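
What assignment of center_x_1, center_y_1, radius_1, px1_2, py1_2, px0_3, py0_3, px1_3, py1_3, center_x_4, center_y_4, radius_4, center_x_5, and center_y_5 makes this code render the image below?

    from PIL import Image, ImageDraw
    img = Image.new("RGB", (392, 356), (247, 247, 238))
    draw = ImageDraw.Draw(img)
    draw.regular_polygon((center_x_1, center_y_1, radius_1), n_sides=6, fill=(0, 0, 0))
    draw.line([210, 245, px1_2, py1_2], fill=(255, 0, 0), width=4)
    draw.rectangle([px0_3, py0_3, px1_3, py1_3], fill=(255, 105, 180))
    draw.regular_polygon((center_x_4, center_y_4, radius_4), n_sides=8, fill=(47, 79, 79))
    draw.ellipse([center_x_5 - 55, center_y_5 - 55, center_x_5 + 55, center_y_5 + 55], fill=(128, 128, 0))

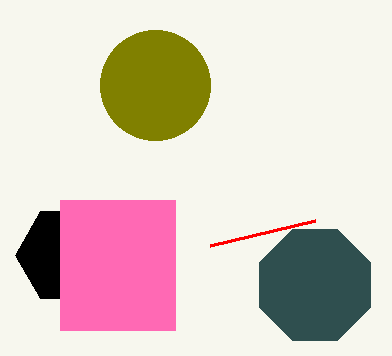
center_x_1 = 65, center_y_1 = 255, radius_1 = 50, px1_2 = 315, py1_2 = 220, px0_3 = 60, py0_3 = 200, px1_3 = 175, py1_3 = 330, center_x_4 = 315, center_y_4 = 285, radius_4 = 60, center_x_5 = 155, center_y_5 = 85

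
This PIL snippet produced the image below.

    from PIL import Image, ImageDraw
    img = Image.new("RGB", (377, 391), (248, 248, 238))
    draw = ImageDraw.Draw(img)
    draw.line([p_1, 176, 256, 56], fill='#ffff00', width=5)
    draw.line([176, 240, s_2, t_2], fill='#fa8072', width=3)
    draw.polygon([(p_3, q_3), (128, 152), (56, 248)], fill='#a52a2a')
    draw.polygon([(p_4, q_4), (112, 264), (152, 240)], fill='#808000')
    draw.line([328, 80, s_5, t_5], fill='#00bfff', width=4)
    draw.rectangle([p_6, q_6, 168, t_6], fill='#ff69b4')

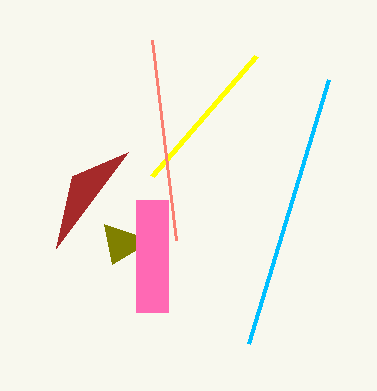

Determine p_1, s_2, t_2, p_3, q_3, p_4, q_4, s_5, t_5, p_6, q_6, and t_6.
p_1 = 152, s_2 = 152, t_2 = 40, p_3 = 72, q_3 = 176, p_4 = 104, q_4 = 224, s_5 = 248, t_5 = 344, p_6 = 136, q_6 = 200, t_6 = 312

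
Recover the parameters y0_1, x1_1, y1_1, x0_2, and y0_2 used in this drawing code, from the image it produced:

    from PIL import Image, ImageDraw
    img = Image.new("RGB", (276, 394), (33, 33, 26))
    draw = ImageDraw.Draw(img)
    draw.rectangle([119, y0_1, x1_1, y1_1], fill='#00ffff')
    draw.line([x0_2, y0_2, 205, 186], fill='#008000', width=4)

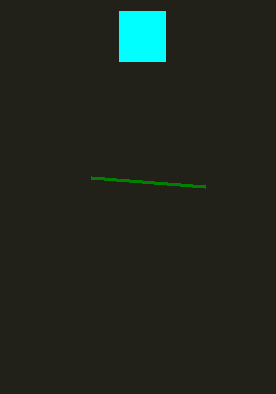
y0_1 = 11
x1_1 = 165
y1_1 = 61
x0_2 = 91
y0_2 = 177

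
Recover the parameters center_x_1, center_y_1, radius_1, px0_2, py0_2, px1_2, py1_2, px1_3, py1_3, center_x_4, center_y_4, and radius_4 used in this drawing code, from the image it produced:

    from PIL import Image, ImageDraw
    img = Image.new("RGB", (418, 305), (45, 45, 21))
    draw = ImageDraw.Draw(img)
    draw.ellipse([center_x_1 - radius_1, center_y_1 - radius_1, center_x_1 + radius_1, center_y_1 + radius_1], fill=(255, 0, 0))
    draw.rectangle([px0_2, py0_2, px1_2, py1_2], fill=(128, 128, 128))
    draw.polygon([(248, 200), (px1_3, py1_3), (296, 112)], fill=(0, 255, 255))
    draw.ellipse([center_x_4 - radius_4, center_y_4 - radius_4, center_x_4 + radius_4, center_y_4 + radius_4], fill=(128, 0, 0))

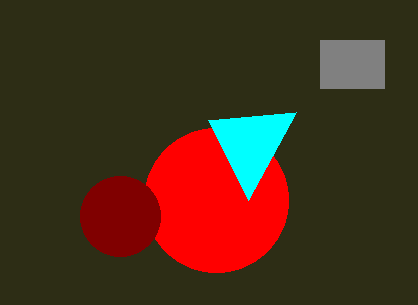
center_x_1 = 216; center_y_1 = 200; radius_1 = 72; px0_2 = 320; py0_2 = 40; px1_2 = 384; py1_2 = 88; px1_3 = 208; py1_3 = 120; center_x_4 = 120; center_y_4 = 216; radius_4 = 40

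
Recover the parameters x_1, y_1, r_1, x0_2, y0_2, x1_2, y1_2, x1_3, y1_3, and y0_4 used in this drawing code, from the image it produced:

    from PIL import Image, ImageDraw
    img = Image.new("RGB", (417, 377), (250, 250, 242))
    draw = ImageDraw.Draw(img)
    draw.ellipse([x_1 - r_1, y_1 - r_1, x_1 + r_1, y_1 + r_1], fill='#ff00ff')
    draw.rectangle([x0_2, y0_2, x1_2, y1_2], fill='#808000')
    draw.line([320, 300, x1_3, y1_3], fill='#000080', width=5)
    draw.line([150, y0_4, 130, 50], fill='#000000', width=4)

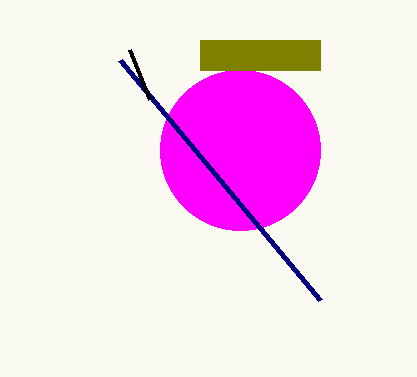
x_1 = 240; y_1 = 150; r_1 = 80; x0_2 = 200; y0_2 = 40; x1_2 = 320; y1_2 = 70; x1_3 = 120; y1_3 = 60; y0_4 = 100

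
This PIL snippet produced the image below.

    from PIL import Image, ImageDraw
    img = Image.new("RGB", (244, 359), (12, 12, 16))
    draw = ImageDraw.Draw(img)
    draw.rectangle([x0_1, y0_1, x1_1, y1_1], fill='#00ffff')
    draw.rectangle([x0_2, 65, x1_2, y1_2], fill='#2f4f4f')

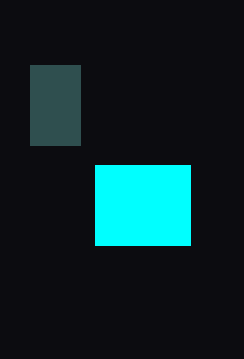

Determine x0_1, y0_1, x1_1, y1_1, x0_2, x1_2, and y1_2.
x0_1 = 95; y0_1 = 165; x1_1 = 190; y1_1 = 245; x0_2 = 30; x1_2 = 80; y1_2 = 145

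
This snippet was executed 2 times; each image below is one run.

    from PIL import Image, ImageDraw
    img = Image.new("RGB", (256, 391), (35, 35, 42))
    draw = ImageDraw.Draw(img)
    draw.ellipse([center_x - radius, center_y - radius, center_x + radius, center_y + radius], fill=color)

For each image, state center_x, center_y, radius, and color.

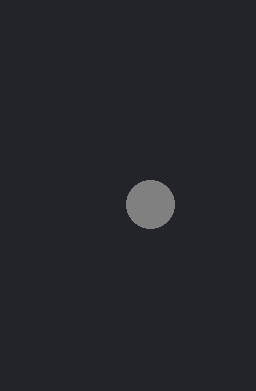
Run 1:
center_x = 150, center_y = 204, radius = 24, color = 'gray'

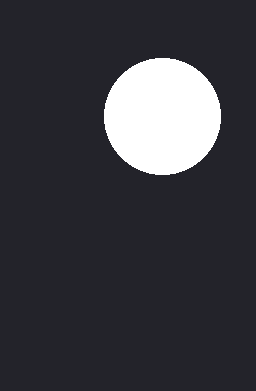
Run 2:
center_x = 162, center_y = 116, radius = 58, color = 'white'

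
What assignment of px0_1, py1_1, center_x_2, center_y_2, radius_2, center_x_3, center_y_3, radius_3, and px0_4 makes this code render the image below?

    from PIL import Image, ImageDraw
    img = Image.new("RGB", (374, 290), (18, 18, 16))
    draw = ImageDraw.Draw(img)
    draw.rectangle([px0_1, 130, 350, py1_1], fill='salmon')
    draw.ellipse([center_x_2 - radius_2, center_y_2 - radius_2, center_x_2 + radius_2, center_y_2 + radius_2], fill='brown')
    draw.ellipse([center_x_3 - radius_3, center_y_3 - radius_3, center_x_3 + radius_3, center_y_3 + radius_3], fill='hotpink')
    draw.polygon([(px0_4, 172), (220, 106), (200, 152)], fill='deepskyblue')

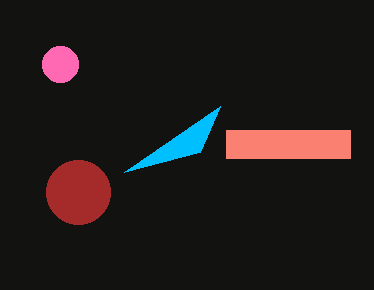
px0_1 = 226, py1_1 = 158, center_x_2 = 78, center_y_2 = 192, radius_2 = 32, center_x_3 = 60, center_y_3 = 64, radius_3 = 18, px0_4 = 124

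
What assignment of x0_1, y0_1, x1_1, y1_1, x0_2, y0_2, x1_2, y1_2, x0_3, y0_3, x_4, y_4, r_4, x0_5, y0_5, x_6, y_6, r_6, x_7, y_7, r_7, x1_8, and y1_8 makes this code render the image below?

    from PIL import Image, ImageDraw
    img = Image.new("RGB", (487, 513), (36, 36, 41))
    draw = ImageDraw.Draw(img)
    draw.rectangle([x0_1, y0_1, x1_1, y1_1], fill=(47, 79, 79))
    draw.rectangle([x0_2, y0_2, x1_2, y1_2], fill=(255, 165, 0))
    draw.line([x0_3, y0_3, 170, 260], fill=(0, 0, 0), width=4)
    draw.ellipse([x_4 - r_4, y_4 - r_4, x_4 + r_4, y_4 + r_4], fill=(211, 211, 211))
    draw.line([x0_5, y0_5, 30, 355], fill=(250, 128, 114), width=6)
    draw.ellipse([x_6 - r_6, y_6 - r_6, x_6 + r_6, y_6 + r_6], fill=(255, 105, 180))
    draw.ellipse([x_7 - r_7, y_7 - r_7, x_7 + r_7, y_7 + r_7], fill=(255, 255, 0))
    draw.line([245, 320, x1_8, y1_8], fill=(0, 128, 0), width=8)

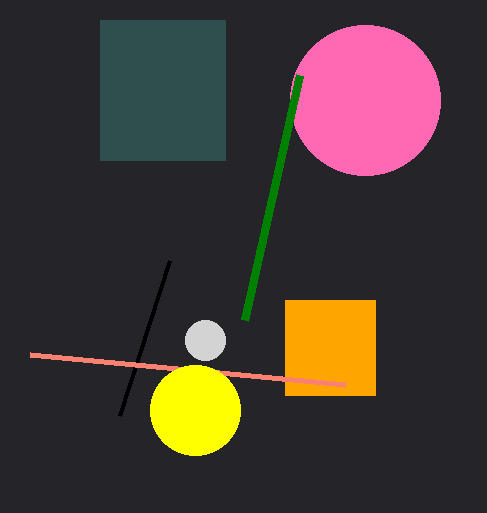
x0_1 = 100, y0_1 = 20, x1_1 = 225, y1_1 = 160, x0_2 = 285, y0_2 = 300, x1_2 = 375, y1_2 = 395, x0_3 = 120, y0_3 = 415, x_4 = 205, y_4 = 340, r_4 = 20, x0_5 = 345, y0_5 = 385, x_6 = 365, y_6 = 100, r_6 = 75, x_7 = 195, y_7 = 410, r_7 = 45, x1_8 = 300, y1_8 = 75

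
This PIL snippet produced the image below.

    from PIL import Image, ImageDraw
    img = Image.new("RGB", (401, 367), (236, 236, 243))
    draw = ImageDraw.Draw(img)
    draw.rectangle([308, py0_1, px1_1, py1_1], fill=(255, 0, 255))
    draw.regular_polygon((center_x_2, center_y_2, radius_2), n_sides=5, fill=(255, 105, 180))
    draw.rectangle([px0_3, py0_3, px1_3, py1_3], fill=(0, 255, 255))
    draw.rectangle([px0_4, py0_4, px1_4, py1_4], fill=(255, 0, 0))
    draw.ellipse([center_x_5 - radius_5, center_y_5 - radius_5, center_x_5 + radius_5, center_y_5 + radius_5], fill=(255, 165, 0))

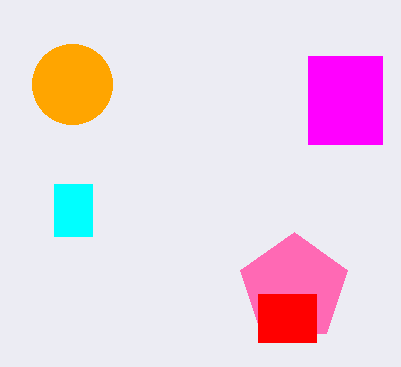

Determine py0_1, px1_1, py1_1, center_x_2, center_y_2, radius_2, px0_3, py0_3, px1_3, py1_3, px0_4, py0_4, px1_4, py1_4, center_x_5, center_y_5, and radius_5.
py0_1 = 56, px1_1 = 382, py1_1 = 144, center_x_2 = 294, center_y_2 = 288, radius_2 = 56, px0_3 = 54, py0_3 = 184, px1_3 = 92, py1_3 = 236, px0_4 = 258, py0_4 = 294, px1_4 = 316, py1_4 = 342, center_x_5 = 72, center_y_5 = 84, radius_5 = 40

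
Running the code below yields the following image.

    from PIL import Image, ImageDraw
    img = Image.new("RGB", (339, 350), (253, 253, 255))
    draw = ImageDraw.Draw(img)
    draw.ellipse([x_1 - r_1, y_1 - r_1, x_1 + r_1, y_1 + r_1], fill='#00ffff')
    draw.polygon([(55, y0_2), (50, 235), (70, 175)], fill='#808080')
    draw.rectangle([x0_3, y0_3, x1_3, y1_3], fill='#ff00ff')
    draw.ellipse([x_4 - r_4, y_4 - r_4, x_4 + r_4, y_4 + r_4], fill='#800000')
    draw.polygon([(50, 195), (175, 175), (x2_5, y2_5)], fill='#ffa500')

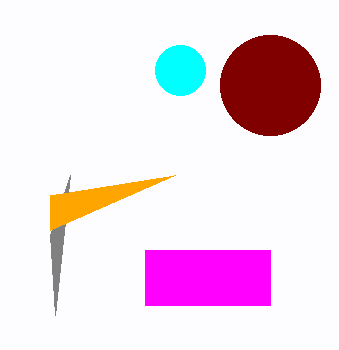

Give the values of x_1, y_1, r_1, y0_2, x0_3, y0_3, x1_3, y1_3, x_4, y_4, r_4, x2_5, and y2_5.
x_1 = 180
y_1 = 70
r_1 = 25
y0_2 = 315
x0_3 = 145
y0_3 = 250
x1_3 = 270
y1_3 = 305
x_4 = 270
y_4 = 85
r_4 = 50
x2_5 = 50
y2_5 = 230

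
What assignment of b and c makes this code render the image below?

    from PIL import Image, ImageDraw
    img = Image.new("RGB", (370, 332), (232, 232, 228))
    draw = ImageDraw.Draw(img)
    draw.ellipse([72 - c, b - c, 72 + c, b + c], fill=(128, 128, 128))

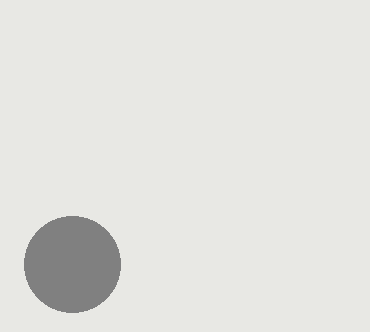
b = 264
c = 48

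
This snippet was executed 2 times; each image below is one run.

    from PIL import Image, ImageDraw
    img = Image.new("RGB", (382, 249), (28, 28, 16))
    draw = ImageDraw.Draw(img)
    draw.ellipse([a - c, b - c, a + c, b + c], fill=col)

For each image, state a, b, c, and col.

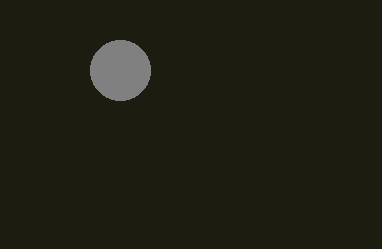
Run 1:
a = 120
b = 70
c = 30
col = 'gray'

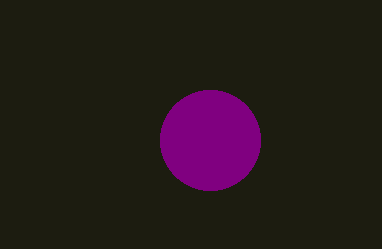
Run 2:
a = 210
b = 140
c = 50
col = 'purple'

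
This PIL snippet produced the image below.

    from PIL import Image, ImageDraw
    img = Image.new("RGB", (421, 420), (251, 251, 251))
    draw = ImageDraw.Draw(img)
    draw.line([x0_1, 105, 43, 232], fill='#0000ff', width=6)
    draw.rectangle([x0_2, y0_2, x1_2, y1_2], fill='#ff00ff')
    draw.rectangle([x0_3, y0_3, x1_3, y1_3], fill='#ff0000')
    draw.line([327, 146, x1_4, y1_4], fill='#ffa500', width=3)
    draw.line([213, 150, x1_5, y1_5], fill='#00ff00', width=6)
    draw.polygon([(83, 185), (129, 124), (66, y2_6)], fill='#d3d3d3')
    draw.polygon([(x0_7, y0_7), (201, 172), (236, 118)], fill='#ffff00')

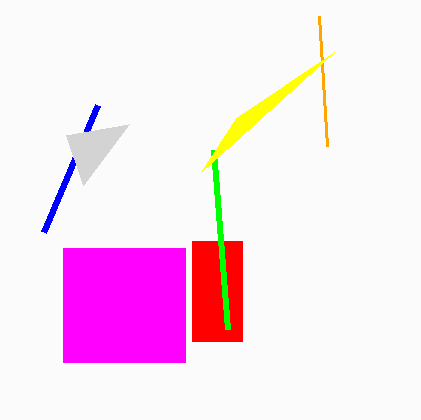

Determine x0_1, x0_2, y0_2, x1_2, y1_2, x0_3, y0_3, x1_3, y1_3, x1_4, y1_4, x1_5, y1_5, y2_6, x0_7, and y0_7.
x0_1 = 97, x0_2 = 63, y0_2 = 248, x1_2 = 185, y1_2 = 362, x0_3 = 192, y0_3 = 241, x1_3 = 242, y1_3 = 341, x1_4 = 319, y1_4 = 16, x1_5 = 227, y1_5 = 329, y2_6 = 135, x0_7 = 334, y0_7 = 52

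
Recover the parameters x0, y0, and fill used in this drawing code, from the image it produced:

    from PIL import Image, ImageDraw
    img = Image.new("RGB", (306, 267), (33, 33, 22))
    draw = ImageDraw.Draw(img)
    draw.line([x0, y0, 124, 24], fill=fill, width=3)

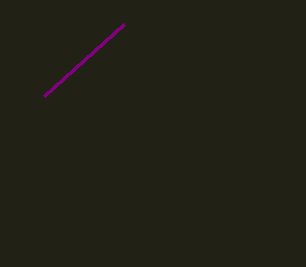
x0 = 44
y0 = 96
fill = 'purple'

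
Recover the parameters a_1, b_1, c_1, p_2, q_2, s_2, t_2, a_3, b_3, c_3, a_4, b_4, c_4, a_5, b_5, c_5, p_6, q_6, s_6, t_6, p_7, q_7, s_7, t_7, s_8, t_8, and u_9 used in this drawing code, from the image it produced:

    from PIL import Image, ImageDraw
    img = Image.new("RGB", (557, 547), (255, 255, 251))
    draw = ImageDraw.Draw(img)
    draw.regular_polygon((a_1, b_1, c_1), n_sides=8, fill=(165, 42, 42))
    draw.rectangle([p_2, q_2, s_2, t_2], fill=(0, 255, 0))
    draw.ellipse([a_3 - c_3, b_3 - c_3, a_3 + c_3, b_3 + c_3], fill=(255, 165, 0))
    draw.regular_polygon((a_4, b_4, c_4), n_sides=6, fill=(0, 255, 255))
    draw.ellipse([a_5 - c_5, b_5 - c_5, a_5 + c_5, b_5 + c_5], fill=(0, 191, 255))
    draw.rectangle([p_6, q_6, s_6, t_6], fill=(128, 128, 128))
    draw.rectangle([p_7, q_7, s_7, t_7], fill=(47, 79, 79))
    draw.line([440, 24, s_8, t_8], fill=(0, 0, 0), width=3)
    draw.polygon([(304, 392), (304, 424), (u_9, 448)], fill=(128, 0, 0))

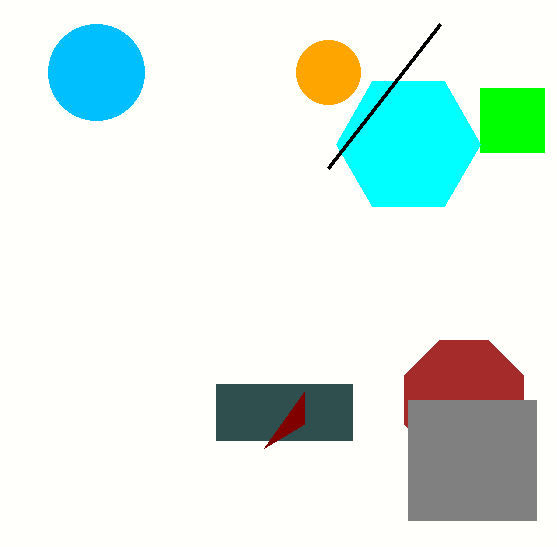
a_1 = 464
b_1 = 400
c_1 = 64
p_2 = 480
q_2 = 88
s_2 = 544
t_2 = 152
a_3 = 328
b_3 = 72
c_3 = 32
a_4 = 408
b_4 = 144
c_4 = 72
a_5 = 96
b_5 = 72
c_5 = 48
p_6 = 408
q_6 = 400
s_6 = 536
t_6 = 520
p_7 = 216
q_7 = 384
s_7 = 352
t_7 = 440
s_8 = 328
t_8 = 168
u_9 = 264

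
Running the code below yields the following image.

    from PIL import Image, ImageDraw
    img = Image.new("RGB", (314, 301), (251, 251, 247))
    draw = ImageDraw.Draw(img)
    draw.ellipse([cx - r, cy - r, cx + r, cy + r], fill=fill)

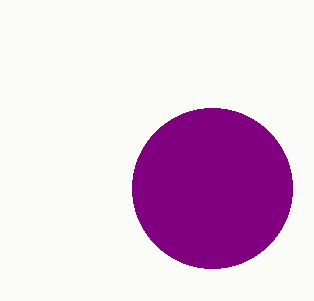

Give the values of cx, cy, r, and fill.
cx = 212, cy = 188, r = 80, fill = 'purple'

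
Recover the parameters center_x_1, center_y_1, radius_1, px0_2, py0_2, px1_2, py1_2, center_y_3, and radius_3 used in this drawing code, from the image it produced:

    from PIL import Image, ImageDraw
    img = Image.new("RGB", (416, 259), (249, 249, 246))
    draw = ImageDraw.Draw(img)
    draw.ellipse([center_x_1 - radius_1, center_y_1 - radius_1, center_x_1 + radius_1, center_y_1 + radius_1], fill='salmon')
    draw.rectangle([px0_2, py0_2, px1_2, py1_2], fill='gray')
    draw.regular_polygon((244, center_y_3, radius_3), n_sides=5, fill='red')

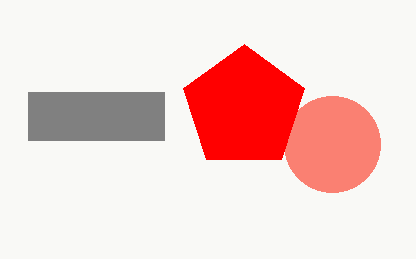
center_x_1 = 332, center_y_1 = 144, radius_1 = 48, px0_2 = 28, py0_2 = 92, px1_2 = 164, py1_2 = 140, center_y_3 = 108, radius_3 = 64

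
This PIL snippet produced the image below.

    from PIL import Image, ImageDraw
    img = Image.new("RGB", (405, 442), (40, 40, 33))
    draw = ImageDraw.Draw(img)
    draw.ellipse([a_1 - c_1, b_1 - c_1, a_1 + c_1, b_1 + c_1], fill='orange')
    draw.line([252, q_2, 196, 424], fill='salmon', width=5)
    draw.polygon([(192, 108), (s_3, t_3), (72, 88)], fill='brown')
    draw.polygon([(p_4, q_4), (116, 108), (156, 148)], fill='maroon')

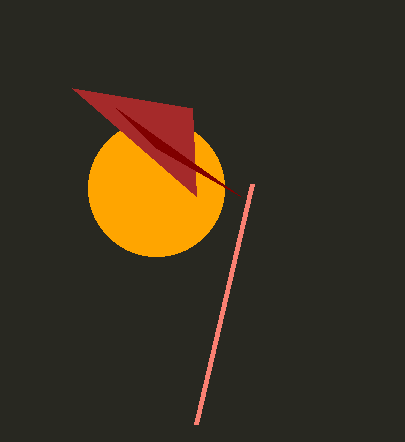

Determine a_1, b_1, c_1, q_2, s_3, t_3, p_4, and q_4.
a_1 = 156; b_1 = 188; c_1 = 68; q_2 = 184; s_3 = 196; t_3 = 196; p_4 = 240; q_4 = 196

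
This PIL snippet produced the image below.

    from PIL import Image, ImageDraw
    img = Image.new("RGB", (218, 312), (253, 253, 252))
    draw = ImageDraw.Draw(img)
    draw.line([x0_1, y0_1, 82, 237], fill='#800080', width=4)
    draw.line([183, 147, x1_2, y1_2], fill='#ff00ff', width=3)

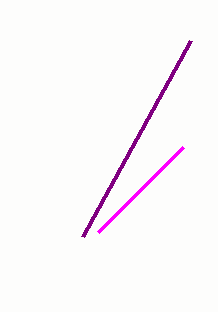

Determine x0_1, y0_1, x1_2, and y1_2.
x0_1 = 190
y0_1 = 41
x1_2 = 98
y1_2 = 232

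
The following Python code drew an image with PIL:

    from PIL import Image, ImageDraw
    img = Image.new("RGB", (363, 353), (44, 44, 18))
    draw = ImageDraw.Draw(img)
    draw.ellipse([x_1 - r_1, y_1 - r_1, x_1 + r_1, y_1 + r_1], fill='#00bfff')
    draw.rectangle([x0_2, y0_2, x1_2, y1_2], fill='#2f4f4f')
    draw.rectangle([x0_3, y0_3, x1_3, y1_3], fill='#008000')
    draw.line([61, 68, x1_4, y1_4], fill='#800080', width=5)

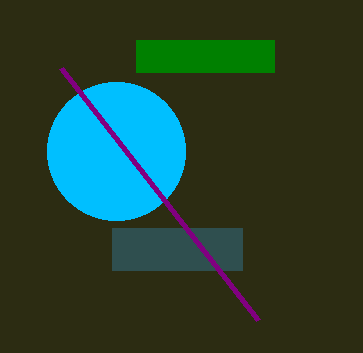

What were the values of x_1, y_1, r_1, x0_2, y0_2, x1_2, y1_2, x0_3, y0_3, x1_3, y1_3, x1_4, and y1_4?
x_1 = 116; y_1 = 151; r_1 = 69; x0_2 = 112; y0_2 = 228; x1_2 = 242; y1_2 = 270; x0_3 = 136; y0_3 = 40; x1_3 = 274; y1_3 = 72; x1_4 = 258; y1_4 = 320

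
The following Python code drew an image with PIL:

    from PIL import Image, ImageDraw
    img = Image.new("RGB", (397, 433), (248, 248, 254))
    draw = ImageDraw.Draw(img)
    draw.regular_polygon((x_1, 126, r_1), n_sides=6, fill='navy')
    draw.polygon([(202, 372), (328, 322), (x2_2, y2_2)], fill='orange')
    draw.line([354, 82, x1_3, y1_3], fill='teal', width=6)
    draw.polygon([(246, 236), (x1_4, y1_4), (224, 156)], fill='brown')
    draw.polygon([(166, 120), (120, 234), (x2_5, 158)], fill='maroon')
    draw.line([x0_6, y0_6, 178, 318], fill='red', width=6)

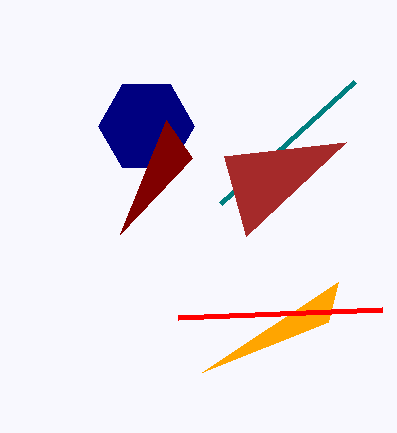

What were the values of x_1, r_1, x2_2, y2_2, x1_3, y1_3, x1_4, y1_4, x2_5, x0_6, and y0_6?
x_1 = 146; r_1 = 48; x2_2 = 338; y2_2 = 282; x1_3 = 220; y1_3 = 204; x1_4 = 346; y1_4 = 142; x2_5 = 192; x0_6 = 382; y0_6 = 310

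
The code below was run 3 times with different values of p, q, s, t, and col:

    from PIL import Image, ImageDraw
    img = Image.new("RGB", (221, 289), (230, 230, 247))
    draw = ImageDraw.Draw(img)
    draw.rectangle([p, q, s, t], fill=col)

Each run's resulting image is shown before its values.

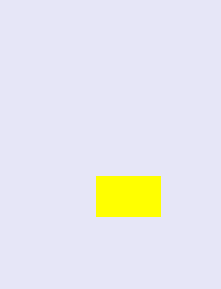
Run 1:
p = 96, q = 176, s = 160, t = 216, col = 'yellow'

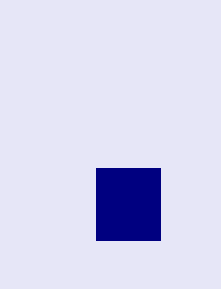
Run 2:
p = 96; q = 168; s = 160; t = 240; col = 'navy'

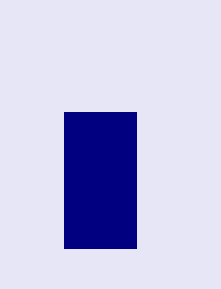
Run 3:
p = 64; q = 112; s = 136; t = 248; col = 'navy'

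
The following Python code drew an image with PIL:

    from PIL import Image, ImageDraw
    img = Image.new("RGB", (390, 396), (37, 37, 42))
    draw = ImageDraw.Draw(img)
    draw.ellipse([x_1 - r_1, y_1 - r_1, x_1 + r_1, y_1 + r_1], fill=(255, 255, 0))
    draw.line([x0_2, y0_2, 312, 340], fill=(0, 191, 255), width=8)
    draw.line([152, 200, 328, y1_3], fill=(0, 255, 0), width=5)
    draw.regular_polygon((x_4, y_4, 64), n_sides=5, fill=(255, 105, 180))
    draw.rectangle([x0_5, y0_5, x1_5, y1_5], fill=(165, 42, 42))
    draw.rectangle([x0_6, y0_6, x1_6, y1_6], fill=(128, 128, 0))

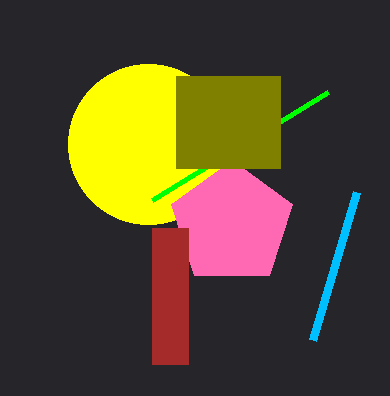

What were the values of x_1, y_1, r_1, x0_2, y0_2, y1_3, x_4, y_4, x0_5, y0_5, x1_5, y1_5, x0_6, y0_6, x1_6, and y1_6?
x_1 = 148
y_1 = 144
r_1 = 80
x0_2 = 356
y0_2 = 192
y1_3 = 92
x_4 = 232
y_4 = 224
x0_5 = 152
y0_5 = 228
x1_5 = 188
y1_5 = 364
x0_6 = 176
y0_6 = 76
x1_6 = 280
y1_6 = 168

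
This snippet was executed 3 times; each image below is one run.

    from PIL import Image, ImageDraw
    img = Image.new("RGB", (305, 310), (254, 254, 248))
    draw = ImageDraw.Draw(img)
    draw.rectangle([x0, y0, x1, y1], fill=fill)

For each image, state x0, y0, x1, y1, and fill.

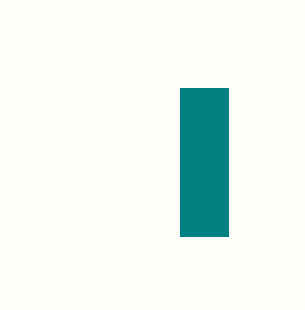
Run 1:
x0 = 180, y0 = 88, x1 = 228, y1 = 236, fill = 'teal'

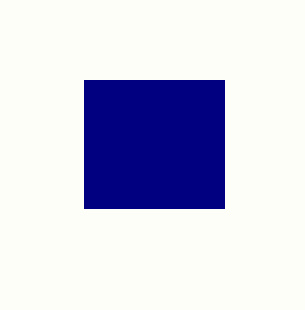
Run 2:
x0 = 84
y0 = 80
x1 = 224
y1 = 208
fill = 'navy'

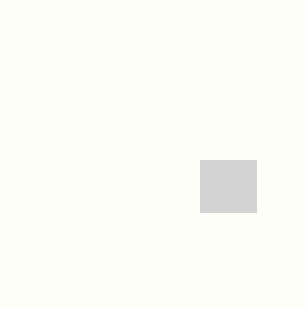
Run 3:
x0 = 200, y0 = 160, x1 = 256, y1 = 212, fill = 'lightgray'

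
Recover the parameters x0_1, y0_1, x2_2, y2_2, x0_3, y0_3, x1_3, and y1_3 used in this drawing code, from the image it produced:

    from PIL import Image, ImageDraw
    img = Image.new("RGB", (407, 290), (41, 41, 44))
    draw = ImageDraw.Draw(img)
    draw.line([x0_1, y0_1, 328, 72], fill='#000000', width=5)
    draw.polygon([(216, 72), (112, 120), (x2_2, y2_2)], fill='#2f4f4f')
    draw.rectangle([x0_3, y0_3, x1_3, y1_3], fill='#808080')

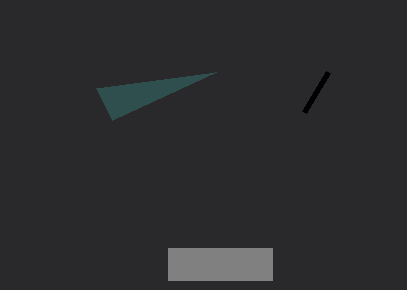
x0_1 = 304; y0_1 = 112; x2_2 = 96; y2_2 = 88; x0_3 = 168; y0_3 = 248; x1_3 = 272; y1_3 = 280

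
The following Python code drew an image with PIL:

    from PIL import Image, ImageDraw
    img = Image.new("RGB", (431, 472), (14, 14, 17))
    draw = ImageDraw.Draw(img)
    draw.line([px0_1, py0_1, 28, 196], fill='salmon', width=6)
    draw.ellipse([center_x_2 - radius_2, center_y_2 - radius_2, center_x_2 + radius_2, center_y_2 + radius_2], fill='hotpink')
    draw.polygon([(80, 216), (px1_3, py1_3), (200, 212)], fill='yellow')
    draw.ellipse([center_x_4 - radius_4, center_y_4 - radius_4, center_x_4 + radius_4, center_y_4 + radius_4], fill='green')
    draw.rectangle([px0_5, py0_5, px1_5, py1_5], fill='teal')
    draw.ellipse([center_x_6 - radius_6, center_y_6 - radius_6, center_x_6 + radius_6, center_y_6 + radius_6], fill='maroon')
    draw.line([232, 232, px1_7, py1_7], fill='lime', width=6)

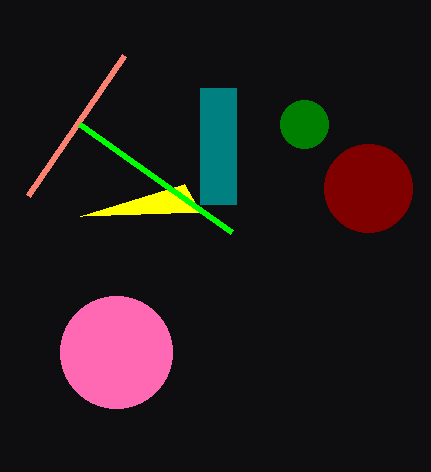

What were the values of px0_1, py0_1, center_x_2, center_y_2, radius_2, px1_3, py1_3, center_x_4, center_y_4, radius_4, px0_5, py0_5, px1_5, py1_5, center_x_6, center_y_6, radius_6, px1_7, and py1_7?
px0_1 = 124
py0_1 = 56
center_x_2 = 116
center_y_2 = 352
radius_2 = 56
px1_3 = 184
py1_3 = 184
center_x_4 = 304
center_y_4 = 124
radius_4 = 24
px0_5 = 200
py0_5 = 88
px1_5 = 236
py1_5 = 204
center_x_6 = 368
center_y_6 = 188
radius_6 = 44
px1_7 = 80
py1_7 = 124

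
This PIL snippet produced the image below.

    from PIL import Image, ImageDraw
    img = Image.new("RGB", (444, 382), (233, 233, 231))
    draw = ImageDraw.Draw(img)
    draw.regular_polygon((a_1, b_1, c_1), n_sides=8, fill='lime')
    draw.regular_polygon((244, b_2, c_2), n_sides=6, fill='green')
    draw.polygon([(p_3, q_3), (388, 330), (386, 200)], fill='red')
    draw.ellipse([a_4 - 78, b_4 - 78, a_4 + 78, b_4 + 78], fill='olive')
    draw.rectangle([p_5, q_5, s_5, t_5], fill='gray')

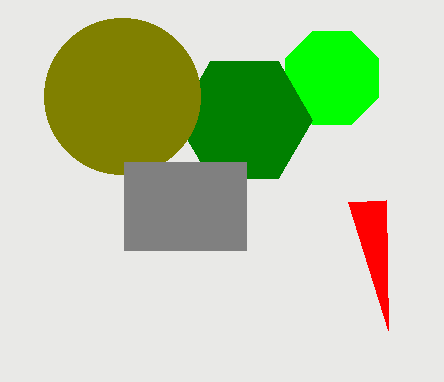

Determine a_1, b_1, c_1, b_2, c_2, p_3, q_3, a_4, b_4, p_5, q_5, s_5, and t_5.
a_1 = 332; b_1 = 78; c_1 = 50; b_2 = 120; c_2 = 68; p_3 = 348; q_3 = 202; a_4 = 122; b_4 = 96; p_5 = 124; q_5 = 162; s_5 = 246; t_5 = 250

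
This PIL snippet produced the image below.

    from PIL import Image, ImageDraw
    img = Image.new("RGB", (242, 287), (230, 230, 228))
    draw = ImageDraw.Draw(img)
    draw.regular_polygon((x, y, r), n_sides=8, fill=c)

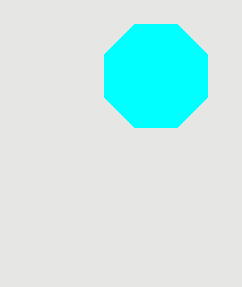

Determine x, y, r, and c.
x = 156, y = 76, r = 56, c = 'cyan'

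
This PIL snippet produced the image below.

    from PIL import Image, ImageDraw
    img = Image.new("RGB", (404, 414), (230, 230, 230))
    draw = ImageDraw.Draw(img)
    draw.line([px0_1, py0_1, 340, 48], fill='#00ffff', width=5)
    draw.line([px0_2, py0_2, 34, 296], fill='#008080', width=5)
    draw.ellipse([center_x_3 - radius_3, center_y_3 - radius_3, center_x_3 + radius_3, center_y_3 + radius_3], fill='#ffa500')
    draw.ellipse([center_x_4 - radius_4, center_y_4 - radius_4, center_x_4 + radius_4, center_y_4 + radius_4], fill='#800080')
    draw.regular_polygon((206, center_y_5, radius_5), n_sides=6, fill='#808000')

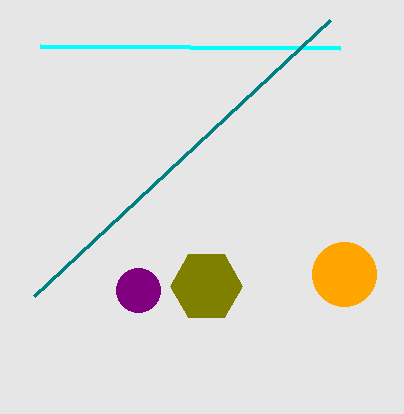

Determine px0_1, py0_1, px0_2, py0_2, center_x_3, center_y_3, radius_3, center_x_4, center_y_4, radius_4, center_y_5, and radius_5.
px0_1 = 40; py0_1 = 46; px0_2 = 330; py0_2 = 20; center_x_3 = 344; center_y_3 = 274; radius_3 = 32; center_x_4 = 138; center_y_4 = 290; radius_4 = 22; center_y_5 = 286; radius_5 = 36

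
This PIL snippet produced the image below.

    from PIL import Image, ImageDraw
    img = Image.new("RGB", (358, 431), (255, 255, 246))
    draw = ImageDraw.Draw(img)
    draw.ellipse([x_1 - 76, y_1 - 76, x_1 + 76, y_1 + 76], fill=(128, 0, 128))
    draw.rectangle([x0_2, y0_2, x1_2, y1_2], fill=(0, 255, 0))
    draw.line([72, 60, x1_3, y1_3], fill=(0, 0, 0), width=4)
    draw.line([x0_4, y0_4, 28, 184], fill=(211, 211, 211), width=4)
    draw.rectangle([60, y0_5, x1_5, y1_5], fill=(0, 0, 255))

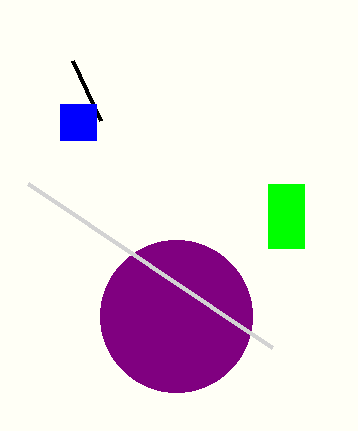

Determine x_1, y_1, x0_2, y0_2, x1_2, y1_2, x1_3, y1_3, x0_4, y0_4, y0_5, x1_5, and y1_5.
x_1 = 176, y_1 = 316, x0_2 = 268, y0_2 = 184, x1_2 = 304, y1_2 = 248, x1_3 = 100, y1_3 = 120, x0_4 = 272, y0_4 = 348, y0_5 = 104, x1_5 = 96, y1_5 = 140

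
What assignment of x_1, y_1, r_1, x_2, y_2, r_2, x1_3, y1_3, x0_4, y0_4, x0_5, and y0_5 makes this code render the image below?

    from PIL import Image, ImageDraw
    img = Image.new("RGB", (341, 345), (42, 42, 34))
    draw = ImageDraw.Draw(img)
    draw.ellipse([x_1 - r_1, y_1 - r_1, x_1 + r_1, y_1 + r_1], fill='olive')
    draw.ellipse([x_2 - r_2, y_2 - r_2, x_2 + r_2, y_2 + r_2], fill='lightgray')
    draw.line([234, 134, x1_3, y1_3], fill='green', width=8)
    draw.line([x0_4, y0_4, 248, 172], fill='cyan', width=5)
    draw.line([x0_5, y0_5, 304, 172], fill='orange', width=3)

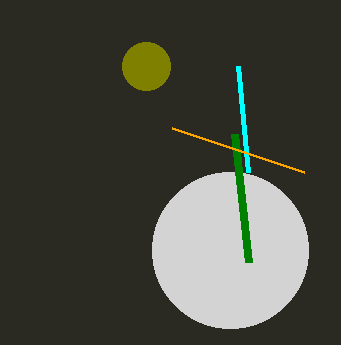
x_1 = 146, y_1 = 66, r_1 = 24, x_2 = 230, y_2 = 250, r_2 = 78, x1_3 = 248, y1_3 = 262, x0_4 = 238, y0_4 = 66, x0_5 = 172, y0_5 = 128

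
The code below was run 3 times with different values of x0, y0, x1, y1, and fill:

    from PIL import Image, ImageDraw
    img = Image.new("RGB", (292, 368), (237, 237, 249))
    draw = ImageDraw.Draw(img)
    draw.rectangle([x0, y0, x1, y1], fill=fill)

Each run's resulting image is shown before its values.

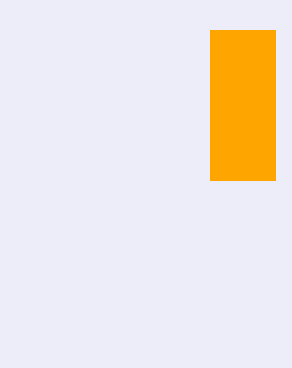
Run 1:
x0 = 210
y0 = 30
x1 = 275
y1 = 180
fill = 'orange'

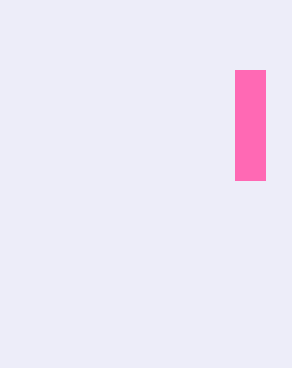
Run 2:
x0 = 235; y0 = 70; x1 = 265; y1 = 180; fill = 'hotpink'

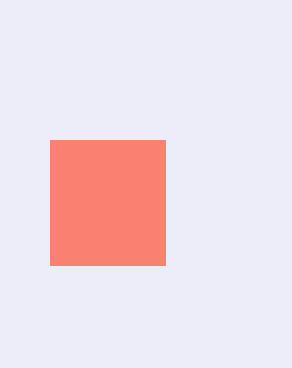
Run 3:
x0 = 50; y0 = 140; x1 = 165; y1 = 265; fill = 'salmon'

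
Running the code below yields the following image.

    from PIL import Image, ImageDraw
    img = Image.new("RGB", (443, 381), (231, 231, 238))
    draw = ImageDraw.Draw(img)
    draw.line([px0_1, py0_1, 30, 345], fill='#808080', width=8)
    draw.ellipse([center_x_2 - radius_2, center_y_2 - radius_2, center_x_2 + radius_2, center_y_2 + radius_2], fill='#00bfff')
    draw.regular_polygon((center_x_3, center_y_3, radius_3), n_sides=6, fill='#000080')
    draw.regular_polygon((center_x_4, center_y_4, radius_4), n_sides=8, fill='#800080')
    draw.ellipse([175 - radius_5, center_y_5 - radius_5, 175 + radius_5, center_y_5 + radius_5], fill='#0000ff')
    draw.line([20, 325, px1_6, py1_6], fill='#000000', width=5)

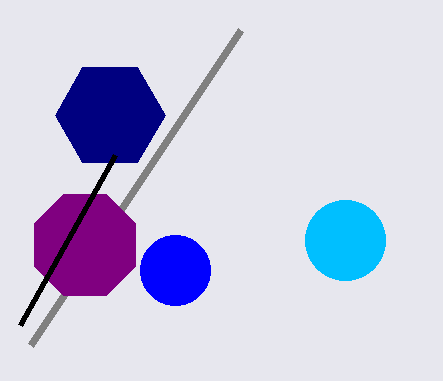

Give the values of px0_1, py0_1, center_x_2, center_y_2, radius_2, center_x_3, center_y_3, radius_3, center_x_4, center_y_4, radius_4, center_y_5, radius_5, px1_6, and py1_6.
px0_1 = 240, py0_1 = 30, center_x_2 = 345, center_y_2 = 240, radius_2 = 40, center_x_3 = 110, center_y_3 = 115, radius_3 = 55, center_x_4 = 85, center_y_4 = 245, radius_4 = 55, center_y_5 = 270, radius_5 = 35, px1_6 = 115, py1_6 = 155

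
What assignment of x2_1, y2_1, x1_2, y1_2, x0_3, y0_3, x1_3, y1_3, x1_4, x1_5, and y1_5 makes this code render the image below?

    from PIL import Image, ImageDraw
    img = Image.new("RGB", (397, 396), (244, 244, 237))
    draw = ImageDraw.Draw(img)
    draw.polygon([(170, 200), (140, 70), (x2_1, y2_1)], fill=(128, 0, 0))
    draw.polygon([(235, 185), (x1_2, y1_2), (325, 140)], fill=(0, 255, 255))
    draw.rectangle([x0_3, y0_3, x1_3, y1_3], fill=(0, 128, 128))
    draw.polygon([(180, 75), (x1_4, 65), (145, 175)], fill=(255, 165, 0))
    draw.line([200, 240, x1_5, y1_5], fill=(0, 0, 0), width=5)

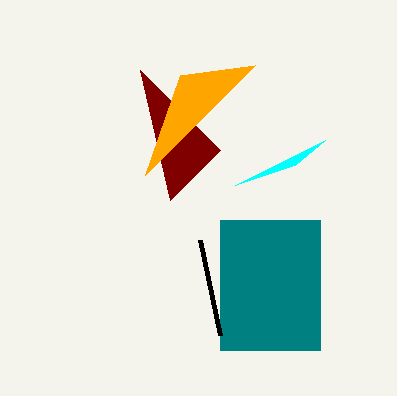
x2_1 = 220; y2_1 = 150; x1_2 = 295; y1_2 = 165; x0_3 = 220; y0_3 = 220; x1_3 = 320; y1_3 = 350; x1_4 = 255; x1_5 = 220; y1_5 = 335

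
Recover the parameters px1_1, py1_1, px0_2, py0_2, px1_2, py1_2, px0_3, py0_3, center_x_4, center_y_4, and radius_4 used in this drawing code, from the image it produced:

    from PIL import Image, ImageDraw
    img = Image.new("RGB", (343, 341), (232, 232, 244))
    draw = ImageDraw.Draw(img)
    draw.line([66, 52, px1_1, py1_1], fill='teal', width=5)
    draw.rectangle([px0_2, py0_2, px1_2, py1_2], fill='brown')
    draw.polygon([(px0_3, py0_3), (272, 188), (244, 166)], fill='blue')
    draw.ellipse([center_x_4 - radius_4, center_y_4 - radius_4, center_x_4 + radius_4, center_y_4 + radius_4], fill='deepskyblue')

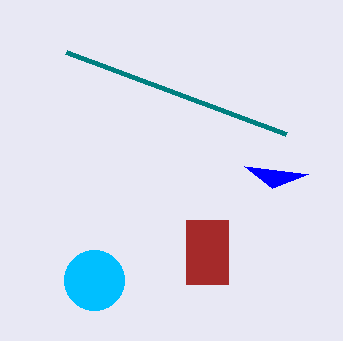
px1_1 = 286, py1_1 = 134, px0_2 = 186, py0_2 = 220, px1_2 = 228, py1_2 = 284, px0_3 = 308, py0_3 = 174, center_x_4 = 94, center_y_4 = 280, radius_4 = 30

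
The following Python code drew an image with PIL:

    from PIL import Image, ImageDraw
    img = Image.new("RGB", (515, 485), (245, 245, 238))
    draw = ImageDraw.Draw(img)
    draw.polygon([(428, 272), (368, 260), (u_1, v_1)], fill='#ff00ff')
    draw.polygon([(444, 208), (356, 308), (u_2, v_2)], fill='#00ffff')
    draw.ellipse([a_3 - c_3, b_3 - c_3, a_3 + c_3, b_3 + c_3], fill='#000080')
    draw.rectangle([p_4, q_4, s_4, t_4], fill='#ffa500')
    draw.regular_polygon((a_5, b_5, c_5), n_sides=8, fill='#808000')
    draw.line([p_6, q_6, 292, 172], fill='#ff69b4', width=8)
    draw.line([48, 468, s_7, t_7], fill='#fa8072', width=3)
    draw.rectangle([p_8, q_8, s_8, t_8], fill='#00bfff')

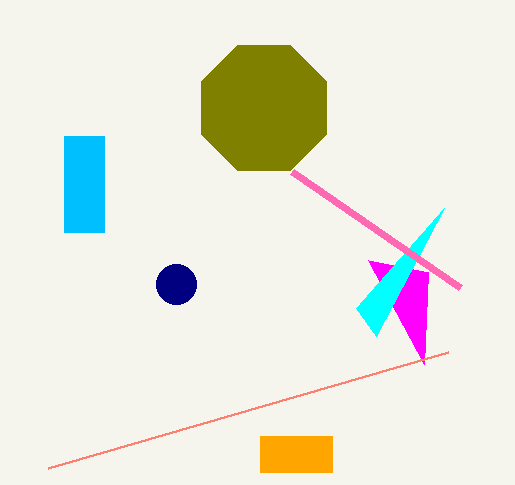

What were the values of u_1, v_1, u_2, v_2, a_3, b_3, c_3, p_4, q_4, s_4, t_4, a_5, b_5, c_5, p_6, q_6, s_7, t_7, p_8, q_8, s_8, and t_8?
u_1 = 424
v_1 = 364
u_2 = 376
v_2 = 336
a_3 = 176
b_3 = 284
c_3 = 20
p_4 = 260
q_4 = 436
s_4 = 332
t_4 = 472
a_5 = 264
b_5 = 108
c_5 = 68
p_6 = 460
q_6 = 288
s_7 = 448
t_7 = 352
p_8 = 64
q_8 = 136
s_8 = 104
t_8 = 232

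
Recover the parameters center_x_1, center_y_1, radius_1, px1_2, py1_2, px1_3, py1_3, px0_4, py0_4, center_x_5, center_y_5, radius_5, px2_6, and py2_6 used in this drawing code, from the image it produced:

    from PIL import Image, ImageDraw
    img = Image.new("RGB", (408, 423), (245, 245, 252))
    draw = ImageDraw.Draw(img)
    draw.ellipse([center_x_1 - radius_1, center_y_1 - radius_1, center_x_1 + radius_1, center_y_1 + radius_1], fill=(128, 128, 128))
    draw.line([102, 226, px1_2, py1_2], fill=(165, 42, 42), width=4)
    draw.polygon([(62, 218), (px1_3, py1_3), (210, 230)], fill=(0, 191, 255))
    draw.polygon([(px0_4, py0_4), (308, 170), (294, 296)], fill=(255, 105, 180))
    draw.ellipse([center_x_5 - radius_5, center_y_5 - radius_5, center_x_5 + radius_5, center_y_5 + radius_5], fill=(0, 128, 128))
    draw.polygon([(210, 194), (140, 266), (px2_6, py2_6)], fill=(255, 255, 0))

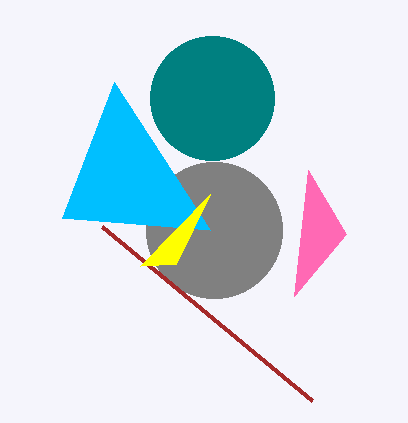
center_x_1 = 214, center_y_1 = 230, radius_1 = 68, px1_2 = 312, py1_2 = 400, px1_3 = 114, py1_3 = 82, px0_4 = 346, py0_4 = 234, center_x_5 = 212, center_y_5 = 98, radius_5 = 62, px2_6 = 176, py2_6 = 264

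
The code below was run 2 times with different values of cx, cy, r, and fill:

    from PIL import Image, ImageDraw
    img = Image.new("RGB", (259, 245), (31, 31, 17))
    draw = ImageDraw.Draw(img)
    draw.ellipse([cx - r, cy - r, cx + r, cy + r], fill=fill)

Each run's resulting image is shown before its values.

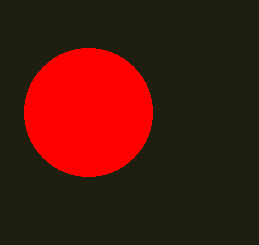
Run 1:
cx = 88, cy = 112, r = 64, fill = 'red'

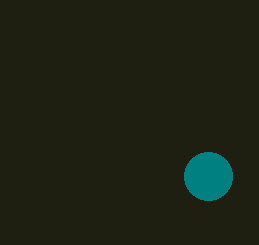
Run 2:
cx = 208, cy = 176, r = 24, fill = 'teal'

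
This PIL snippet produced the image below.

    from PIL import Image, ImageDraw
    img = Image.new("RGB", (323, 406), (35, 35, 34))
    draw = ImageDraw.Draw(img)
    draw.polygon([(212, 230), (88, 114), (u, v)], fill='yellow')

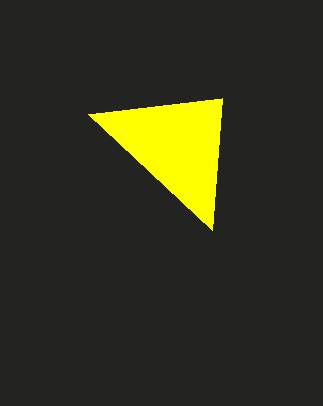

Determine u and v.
u = 222, v = 98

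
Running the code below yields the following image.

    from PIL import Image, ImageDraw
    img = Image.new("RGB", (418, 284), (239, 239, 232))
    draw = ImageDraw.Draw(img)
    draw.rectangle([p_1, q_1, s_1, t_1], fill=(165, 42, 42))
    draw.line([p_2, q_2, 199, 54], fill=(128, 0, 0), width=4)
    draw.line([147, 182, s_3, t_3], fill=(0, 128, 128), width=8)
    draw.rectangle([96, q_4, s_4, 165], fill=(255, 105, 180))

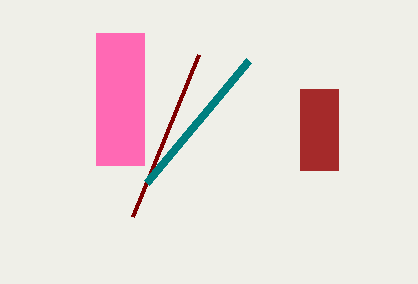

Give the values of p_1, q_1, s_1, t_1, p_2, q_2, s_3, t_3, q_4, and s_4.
p_1 = 300; q_1 = 89; s_1 = 338; t_1 = 170; p_2 = 133; q_2 = 216; s_3 = 249; t_3 = 60; q_4 = 33; s_4 = 144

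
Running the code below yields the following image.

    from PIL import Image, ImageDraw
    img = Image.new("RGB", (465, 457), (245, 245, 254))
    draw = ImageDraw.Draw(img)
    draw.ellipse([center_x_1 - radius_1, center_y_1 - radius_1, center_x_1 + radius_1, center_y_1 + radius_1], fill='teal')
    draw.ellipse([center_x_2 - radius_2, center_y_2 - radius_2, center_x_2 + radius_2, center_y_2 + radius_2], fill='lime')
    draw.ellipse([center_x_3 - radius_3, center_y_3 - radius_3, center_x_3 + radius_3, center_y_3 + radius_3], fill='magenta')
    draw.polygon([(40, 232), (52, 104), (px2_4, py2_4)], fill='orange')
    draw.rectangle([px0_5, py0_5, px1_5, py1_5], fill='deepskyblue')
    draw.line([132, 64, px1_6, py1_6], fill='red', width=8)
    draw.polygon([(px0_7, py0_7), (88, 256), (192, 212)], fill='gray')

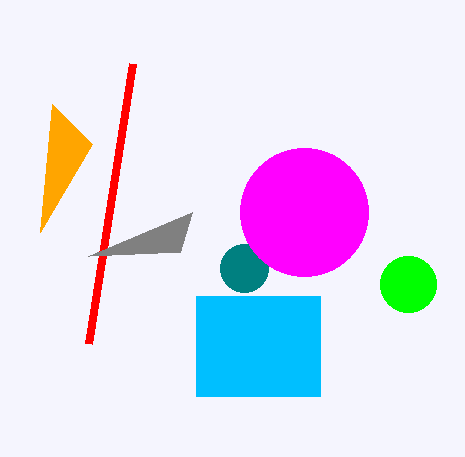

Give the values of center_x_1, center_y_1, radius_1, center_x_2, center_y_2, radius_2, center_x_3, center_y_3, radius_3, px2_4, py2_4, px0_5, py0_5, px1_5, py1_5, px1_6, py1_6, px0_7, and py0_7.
center_x_1 = 244; center_y_1 = 268; radius_1 = 24; center_x_2 = 408; center_y_2 = 284; radius_2 = 28; center_x_3 = 304; center_y_3 = 212; radius_3 = 64; px2_4 = 92; py2_4 = 144; px0_5 = 196; py0_5 = 296; px1_5 = 320; py1_5 = 396; px1_6 = 88; py1_6 = 344; px0_7 = 180; py0_7 = 252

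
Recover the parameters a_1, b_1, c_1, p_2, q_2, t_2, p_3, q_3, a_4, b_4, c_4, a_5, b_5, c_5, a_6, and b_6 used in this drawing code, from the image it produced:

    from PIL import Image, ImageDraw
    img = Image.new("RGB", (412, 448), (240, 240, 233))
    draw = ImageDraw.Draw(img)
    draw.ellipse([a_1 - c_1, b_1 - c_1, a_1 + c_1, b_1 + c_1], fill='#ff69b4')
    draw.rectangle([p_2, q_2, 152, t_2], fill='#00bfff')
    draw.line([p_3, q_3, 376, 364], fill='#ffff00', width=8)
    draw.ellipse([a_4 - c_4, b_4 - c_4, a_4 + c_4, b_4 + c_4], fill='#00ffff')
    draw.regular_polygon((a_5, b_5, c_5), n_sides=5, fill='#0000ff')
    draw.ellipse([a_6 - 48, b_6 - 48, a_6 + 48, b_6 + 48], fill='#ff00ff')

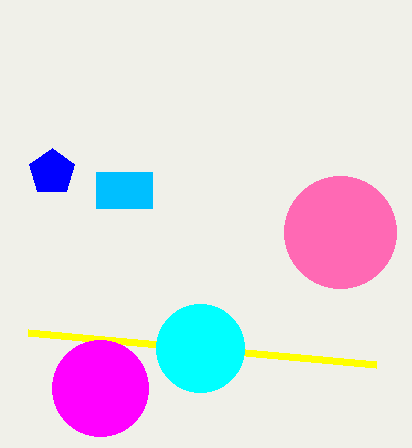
a_1 = 340
b_1 = 232
c_1 = 56
p_2 = 96
q_2 = 172
t_2 = 208
p_3 = 28
q_3 = 332
a_4 = 200
b_4 = 348
c_4 = 44
a_5 = 52
b_5 = 172
c_5 = 24
a_6 = 100
b_6 = 388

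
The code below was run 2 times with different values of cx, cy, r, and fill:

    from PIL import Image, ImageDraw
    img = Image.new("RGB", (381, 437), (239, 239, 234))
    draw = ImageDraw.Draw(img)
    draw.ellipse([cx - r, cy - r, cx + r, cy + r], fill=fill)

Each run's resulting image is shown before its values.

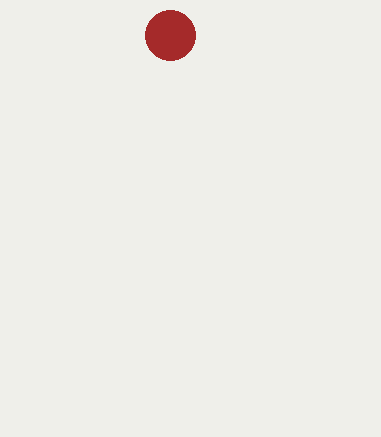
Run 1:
cx = 170, cy = 35, r = 25, fill = 'brown'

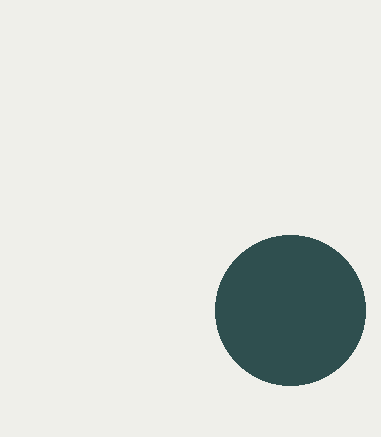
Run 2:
cx = 290, cy = 310, r = 75, fill = 'darkslategray'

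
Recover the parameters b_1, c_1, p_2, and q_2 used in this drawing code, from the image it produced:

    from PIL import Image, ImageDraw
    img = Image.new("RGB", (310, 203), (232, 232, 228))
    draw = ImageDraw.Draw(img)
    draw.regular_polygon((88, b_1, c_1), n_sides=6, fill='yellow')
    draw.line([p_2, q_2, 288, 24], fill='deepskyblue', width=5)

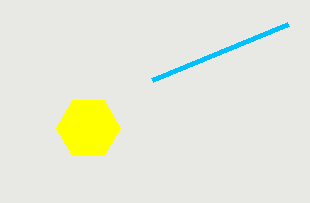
b_1 = 128; c_1 = 32; p_2 = 152; q_2 = 80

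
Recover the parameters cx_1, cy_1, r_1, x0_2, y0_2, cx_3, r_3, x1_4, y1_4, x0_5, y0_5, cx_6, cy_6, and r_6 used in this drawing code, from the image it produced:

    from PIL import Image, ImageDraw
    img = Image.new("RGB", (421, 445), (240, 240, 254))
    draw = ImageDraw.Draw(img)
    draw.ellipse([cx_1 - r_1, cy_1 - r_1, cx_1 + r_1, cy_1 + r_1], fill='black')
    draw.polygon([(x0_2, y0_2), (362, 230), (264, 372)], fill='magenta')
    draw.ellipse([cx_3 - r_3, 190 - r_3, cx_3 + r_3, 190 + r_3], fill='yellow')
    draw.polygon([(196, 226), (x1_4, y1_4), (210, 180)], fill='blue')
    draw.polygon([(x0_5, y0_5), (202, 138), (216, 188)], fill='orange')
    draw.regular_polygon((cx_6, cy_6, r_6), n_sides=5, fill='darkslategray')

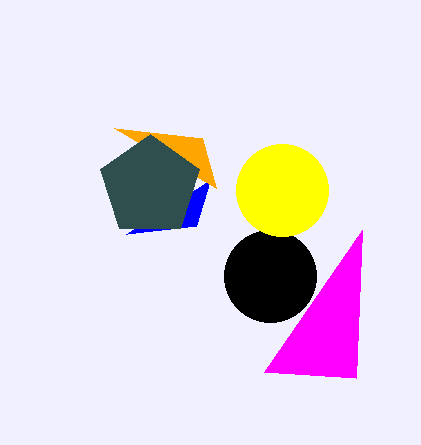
cx_1 = 270, cy_1 = 276, r_1 = 46, x0_2 = 356, y0_2 = 378, cx_3 = 282, r_3 = 46, x1_4 = 126, y1_4 = 234, x0_5 = 114, y0_5 = 128, cx_6 = 150, cy_6 = 186, r_6 = 52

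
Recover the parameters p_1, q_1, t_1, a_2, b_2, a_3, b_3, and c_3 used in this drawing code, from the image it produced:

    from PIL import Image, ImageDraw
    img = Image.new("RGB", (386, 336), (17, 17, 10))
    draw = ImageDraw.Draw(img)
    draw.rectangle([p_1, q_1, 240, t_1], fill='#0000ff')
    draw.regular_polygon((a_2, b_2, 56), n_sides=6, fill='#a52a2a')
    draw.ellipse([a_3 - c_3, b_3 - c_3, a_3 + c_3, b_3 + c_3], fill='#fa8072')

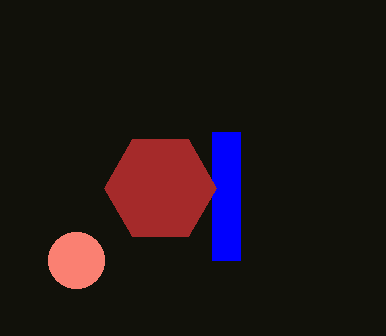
p_1 = 212, q_1 = 132, t_1 = 260, a_2 = 160, b_2 = 188, a_3 = 76, b_3 = 260, c_3 = 28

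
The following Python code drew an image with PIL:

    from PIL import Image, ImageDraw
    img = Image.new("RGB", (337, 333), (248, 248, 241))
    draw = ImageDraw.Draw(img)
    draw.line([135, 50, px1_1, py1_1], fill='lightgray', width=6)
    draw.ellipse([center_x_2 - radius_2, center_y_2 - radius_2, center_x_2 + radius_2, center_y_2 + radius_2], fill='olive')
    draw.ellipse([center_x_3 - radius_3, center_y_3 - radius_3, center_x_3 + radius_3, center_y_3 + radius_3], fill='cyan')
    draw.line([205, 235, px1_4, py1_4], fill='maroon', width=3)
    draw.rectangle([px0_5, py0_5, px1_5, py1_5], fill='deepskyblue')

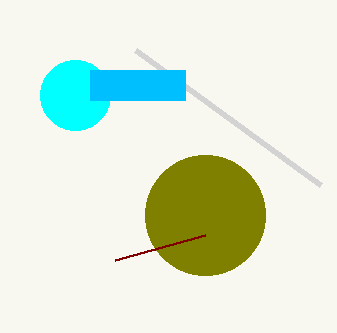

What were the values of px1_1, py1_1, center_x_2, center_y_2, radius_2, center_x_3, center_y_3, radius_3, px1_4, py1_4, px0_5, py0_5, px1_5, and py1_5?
px1_1 = 320
py1_1 = 185
center_x_2 = 205
center_y_2 = 215
radius_2 = 60
center_x_3 = 75
center_y_3 = 95
radius_3 = 35
px1_4 = 115
py1_4 = 260
px0_5 = 90
py0_5 = 70
px1_5 = 185
py1_5 = 100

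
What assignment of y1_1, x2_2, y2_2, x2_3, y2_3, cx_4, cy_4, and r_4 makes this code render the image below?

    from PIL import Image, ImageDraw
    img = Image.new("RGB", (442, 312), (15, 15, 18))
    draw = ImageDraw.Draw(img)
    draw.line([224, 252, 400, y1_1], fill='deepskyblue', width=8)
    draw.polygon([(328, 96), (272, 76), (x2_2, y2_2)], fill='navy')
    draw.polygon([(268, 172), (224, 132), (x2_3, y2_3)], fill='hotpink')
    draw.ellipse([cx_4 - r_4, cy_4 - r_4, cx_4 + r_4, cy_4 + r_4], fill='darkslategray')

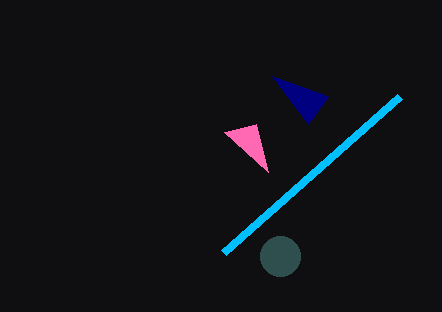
y1_1 = 96
x2_2 = 308
y2_2 = 124
x2_3 = 256
y2_3 = 124
cx_4 = 280
cy_4 = 256
r_4 = 20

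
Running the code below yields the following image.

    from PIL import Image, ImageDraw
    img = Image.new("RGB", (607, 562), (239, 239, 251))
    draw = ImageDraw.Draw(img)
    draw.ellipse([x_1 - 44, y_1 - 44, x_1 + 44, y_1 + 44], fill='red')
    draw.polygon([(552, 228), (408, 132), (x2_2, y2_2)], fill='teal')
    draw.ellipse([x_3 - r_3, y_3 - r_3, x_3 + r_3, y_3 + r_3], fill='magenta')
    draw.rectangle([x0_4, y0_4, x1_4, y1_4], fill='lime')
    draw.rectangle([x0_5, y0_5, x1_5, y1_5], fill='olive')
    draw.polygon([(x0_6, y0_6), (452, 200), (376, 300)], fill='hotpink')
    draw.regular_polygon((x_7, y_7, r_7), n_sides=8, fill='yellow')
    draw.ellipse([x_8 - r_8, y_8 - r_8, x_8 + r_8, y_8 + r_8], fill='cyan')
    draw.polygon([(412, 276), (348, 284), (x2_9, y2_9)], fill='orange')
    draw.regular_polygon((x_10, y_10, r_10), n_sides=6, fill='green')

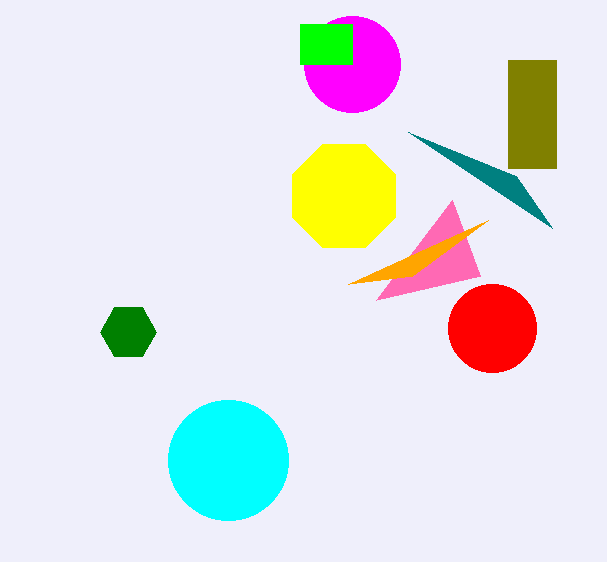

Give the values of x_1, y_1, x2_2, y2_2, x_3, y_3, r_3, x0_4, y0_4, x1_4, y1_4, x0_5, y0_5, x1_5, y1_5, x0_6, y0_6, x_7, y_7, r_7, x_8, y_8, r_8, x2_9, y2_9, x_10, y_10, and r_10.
x_1 = 492; y_1 = 328; x2_2 = 516; y2_2 = 176; x_3 = 352; y_3 = 64; r_3 = 48; x0_4 = 300; y0_4 = 24; x1_4 = 352; y1_4 = 64; x0_5 = 508; y0_5 = 60; x1_5 = 556; y1_5 = 168; x0_6 = 480; y0_6 = 276; x_7 = 344; y_7 = 196; r_7 = 56; x_8 = 228; y_8 = 460; r_8 = 60; x2_9 = 488; y2_9 = 220; x_10 = 128; y_10 = 332; r_10 = 28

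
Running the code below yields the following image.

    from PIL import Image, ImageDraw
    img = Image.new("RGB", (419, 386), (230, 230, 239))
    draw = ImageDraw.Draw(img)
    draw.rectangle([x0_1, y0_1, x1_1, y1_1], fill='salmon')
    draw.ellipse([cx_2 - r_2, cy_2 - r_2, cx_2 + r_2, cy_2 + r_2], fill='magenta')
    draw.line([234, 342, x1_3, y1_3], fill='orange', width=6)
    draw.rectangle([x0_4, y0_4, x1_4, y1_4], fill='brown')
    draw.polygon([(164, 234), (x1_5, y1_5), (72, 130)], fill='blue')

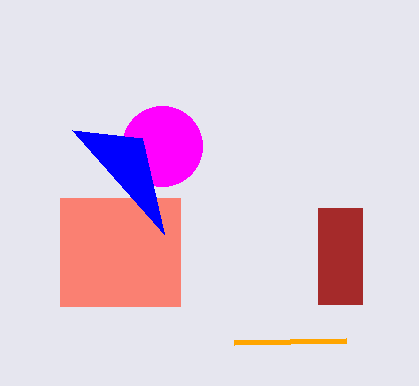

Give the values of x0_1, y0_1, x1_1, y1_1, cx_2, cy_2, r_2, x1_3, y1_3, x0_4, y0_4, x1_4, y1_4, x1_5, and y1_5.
x0_1 = 60; y0_1 = 198; x1_1 = 180; y1_1 = 306; cx_2 = 162; cy_2 = 146; r_2 = 40; x1_3 = 346; y1_3 = 340; x0_4 = 318; y0_4 = 208; x1_4 = 362; y1_4 = 304; x1_5 = 142; y1_5 = 138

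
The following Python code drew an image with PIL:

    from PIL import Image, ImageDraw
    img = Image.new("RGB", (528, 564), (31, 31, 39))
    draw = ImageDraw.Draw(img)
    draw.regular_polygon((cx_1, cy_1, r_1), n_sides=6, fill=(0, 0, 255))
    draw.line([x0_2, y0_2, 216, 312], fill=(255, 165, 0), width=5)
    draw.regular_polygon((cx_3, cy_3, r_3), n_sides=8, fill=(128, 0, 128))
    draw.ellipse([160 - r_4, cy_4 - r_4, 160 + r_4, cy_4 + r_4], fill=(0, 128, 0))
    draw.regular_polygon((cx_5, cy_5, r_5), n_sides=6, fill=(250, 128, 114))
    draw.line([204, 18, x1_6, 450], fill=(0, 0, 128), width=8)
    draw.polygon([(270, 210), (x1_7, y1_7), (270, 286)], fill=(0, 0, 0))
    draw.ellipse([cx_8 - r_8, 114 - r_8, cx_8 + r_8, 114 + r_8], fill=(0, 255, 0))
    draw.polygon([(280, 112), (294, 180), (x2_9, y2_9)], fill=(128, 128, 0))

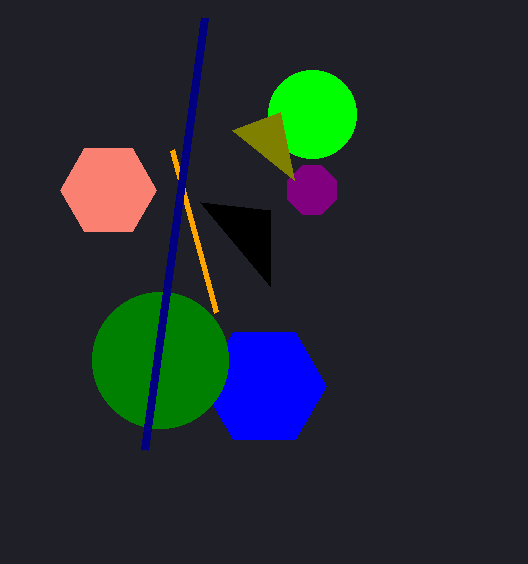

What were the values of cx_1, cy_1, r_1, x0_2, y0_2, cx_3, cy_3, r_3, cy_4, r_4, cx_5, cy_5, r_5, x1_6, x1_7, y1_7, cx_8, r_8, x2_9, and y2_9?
cx_1 = 264; cy_1 = 386; r_1 = 62; x0_2 = 172; y0_2 = 150; cx_3 = 312; cy_3 = 190; r_3 = 26; cy_4 = 360; r_4 = 68; cx_5 = 108; cy_5 = 190; r_5 = 48; x1_6 = 144; x1_7 = 200; y1_7 = 202; cx_8 = 312; r_8 = 44; x2_9 = 232; y2_9 = 130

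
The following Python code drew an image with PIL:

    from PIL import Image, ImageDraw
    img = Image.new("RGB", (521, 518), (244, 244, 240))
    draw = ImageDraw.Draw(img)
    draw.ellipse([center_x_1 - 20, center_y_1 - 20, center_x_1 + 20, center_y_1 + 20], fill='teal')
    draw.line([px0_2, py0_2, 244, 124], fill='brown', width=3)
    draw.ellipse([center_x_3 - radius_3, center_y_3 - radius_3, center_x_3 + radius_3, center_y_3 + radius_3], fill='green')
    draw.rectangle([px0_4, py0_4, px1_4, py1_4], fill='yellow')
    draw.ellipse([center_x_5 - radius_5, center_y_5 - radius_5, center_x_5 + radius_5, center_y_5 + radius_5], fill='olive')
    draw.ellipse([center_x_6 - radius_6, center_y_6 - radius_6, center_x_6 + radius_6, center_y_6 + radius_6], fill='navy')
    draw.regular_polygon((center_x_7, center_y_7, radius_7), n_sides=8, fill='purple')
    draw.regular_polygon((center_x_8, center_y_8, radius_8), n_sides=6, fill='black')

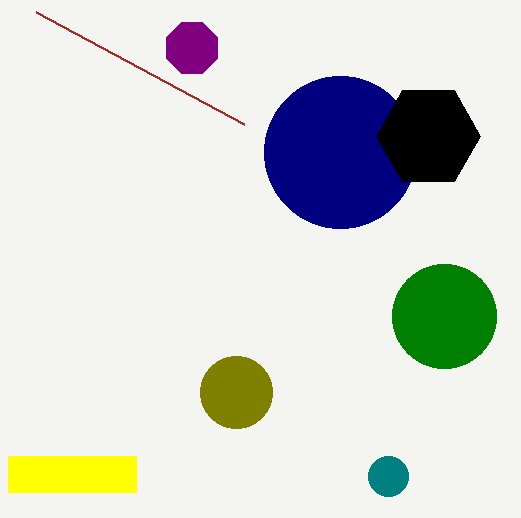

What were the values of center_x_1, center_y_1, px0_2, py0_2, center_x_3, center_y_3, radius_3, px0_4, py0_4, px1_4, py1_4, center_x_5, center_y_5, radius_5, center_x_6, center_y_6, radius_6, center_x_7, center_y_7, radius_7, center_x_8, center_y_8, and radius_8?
center_x_1 = 388
center_y_1 = 476
px0_2 = 36
py0_2 = 12
center_x_3 = 444
center_y_3 = 316
radius_3 = 52
px0_4 = 8
py0_4 = 456
px1_4 = 136
py1_4 = 492
center_x_5 = 236
center_y_5 = 392
radius_5 = 36
center_x_6 = 340
center_y_6 = 152
radius_6 = 76
center_x_7 = 192
center_y_7 = 48
radius_7 = 28
center_x_8 = 428
center_y_8 = 136
radius_8 = 52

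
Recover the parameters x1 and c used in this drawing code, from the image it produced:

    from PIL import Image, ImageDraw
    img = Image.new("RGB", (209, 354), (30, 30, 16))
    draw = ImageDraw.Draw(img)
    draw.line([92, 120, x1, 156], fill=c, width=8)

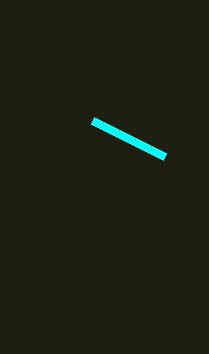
x1 = 164; c = 'cyan'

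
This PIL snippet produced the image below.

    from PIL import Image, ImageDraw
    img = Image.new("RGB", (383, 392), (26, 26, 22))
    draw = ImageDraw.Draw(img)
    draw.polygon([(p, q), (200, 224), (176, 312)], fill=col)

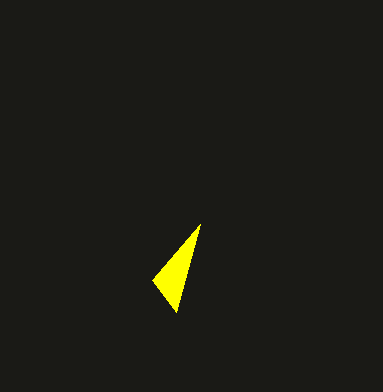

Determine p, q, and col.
p = 152; q = 280; col = 'yellow'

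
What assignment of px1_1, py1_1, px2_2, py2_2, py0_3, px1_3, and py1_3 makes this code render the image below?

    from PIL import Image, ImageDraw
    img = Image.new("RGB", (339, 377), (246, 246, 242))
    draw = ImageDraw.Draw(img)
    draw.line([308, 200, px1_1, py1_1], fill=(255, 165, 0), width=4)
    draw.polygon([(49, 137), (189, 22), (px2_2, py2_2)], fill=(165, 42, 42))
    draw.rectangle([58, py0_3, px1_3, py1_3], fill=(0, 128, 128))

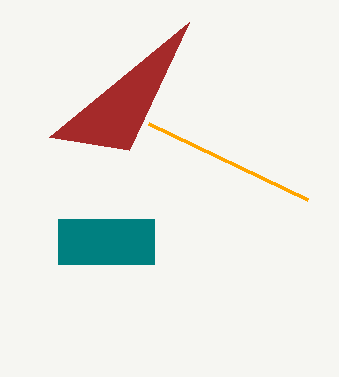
px1_1 = 149, py1_1 = 124, px2_2 = 129, py2_2 = 150, py0_3 = 219, px1_3 = 154, py1_3 = 264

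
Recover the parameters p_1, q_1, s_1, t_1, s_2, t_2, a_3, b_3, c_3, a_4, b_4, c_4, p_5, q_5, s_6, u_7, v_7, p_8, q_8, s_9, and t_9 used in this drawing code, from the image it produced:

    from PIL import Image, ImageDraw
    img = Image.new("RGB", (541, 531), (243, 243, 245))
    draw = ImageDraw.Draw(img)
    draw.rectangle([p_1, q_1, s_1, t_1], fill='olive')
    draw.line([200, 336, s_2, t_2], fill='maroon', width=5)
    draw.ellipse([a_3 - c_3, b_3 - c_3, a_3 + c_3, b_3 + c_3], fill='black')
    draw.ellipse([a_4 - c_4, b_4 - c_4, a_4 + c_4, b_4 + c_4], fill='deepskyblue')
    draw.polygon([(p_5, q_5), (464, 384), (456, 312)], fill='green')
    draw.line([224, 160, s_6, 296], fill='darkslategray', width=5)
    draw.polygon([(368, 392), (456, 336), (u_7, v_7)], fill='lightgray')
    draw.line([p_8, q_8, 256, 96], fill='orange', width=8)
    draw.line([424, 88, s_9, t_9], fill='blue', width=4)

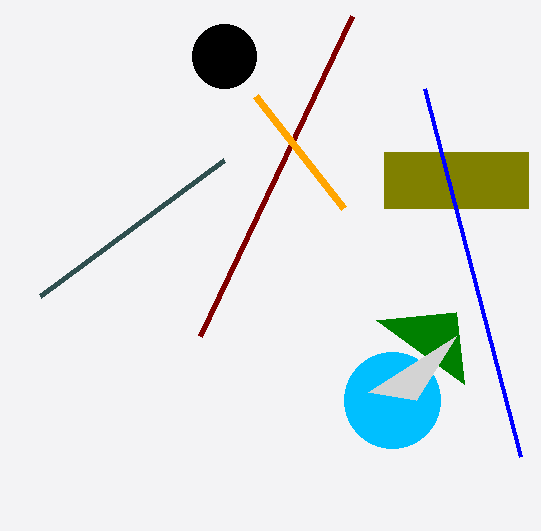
p_1 = 384; q_1 = 152; s_1 = 528; t_1 = 208; s_2 = 352; t_2 = 16; a_3 = 224; b_3 = 56; c_3 = 32; a_4 = 392; b_4 = 400; c_4 = 48; p_5 = 376; q_5 = 320; s_6 = 40; u_7 = 416; v_7 = 400; p_8 = 344; q_8 = 208; s_9 = 520; t_9 = 456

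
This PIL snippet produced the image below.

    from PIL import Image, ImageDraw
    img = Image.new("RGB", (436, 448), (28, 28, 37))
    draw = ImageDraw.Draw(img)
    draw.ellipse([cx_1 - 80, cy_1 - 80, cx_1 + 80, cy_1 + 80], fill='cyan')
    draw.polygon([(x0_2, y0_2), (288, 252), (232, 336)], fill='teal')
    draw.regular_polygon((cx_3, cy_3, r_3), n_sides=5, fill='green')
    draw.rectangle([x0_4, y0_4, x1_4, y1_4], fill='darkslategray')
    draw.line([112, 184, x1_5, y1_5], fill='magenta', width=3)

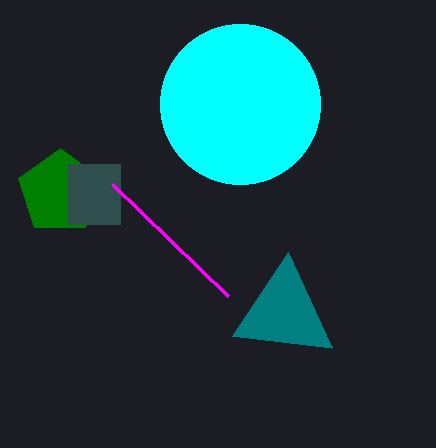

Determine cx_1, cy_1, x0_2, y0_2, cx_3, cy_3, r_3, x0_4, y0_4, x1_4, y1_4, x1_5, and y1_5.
cx_1 = 240; cy_1 = 104; x0_2 = 332; y0_2 = 348; cx_3 = 60; cy_3 = 192; r_3 = 44; x0_4 = 68; y0_4 = 164; x1_4 = 120; y1_4 = 224; x1_5 = 228; y1_5 = 296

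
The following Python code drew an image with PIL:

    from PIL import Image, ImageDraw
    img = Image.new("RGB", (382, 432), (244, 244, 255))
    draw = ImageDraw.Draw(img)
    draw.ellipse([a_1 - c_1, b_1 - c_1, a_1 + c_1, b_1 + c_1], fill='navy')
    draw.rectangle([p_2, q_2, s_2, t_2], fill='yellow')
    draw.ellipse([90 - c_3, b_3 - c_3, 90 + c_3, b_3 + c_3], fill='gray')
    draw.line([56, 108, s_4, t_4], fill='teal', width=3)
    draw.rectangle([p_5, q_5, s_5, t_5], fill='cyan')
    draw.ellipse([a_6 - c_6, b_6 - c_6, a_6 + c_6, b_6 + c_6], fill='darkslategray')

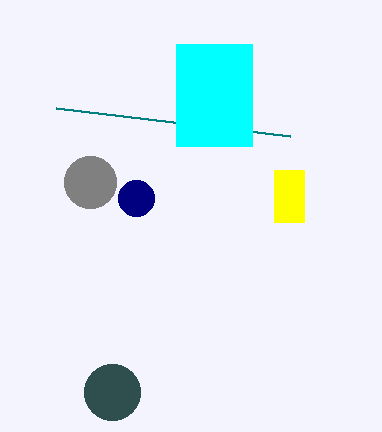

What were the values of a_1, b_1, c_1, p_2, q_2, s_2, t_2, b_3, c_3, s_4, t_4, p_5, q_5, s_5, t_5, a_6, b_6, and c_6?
a_1 = 136, b_1 = 198, c_1 = 18, p_2 = 274, q_2 = 170, s_2 = 304, t_2 = 222, b_3 = 182, c_3 = 26, s_4 = 290, t_4 = 136, p_5 = 176, q_5 = 44, s_5 = 252, t_5 = 146, a_6 = 112, b_6 = 392, c_6 = 28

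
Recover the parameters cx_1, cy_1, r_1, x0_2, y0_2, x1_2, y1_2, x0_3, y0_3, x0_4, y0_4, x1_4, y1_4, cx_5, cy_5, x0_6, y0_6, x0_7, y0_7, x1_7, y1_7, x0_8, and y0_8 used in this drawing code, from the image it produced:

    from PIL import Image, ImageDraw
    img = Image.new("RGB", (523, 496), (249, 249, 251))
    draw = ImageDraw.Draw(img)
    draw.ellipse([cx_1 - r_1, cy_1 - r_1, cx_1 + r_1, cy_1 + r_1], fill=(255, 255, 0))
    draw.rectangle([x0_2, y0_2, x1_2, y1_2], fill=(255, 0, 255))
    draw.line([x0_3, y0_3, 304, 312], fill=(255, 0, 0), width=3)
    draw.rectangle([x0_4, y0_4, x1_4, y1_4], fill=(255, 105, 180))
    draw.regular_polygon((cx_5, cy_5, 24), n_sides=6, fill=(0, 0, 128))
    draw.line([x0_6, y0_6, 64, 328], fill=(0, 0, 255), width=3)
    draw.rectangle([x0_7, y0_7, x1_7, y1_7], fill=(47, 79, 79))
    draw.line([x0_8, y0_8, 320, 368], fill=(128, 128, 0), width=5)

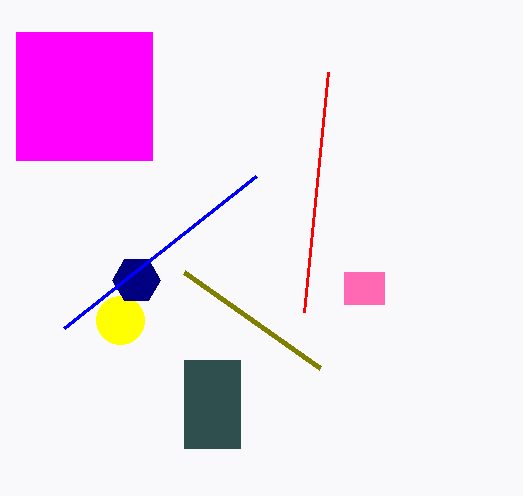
cx_1 = 120; cy_1 = 320; r_1 = 24; x0_2 = 16; y0_2 = 32; x1_2 = 152; y1_2 = 160; x0_3 = 328; y0_3 = 72; x0_4 = 344; y0_4 = 272; x1_4 = 384; y1_4 = 304; cx_5 = 136; cy_5 = 280; x0_6 = 256; y0_6 = 176; x0_7 = 184; y0_7 = 360; x1_7 = 240; y1_7 = 448; x0_8 = 184; y0_8 = 272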